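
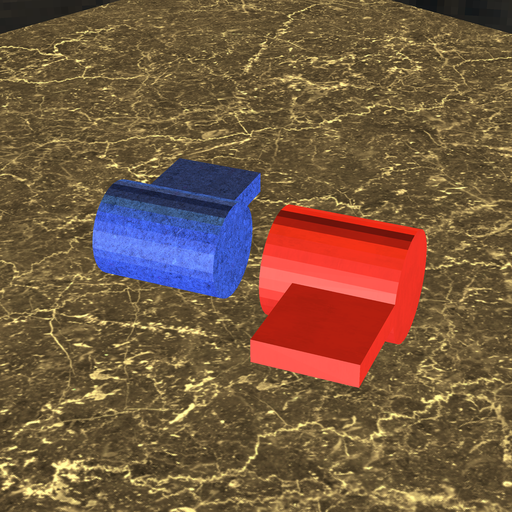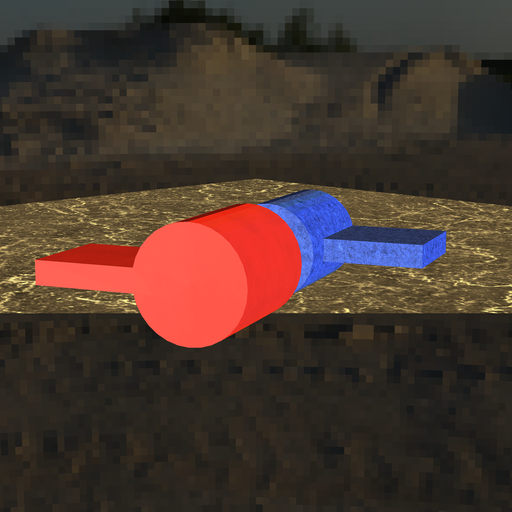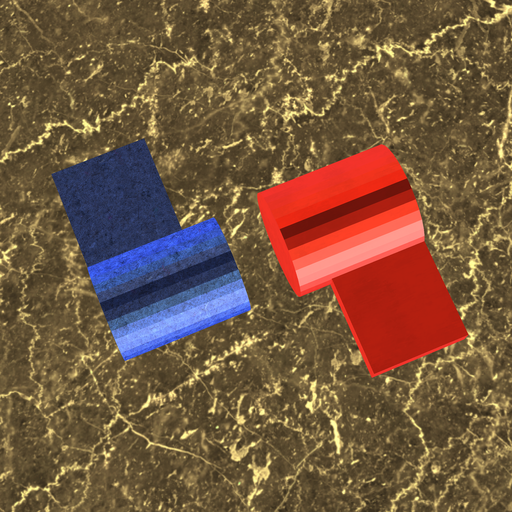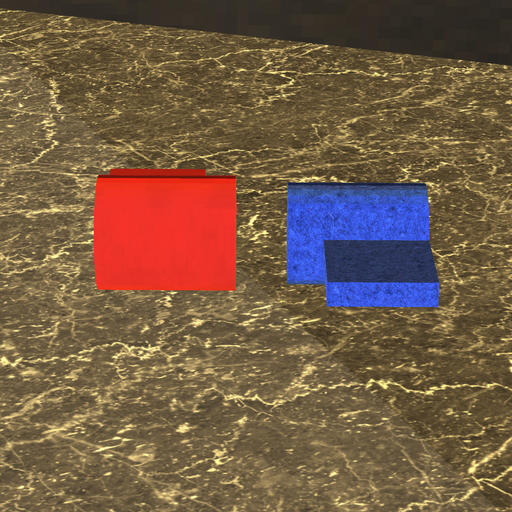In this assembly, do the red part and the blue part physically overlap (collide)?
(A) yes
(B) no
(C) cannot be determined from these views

(B) no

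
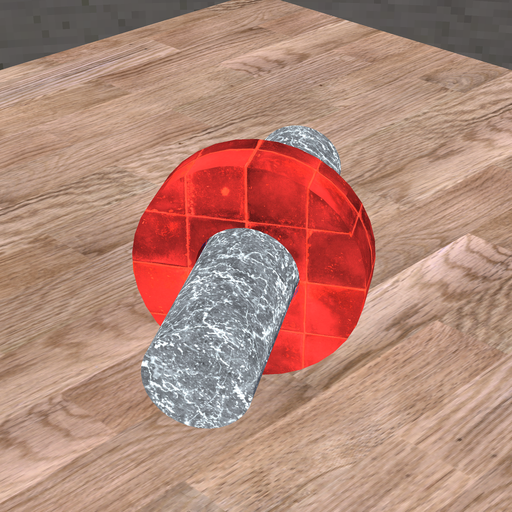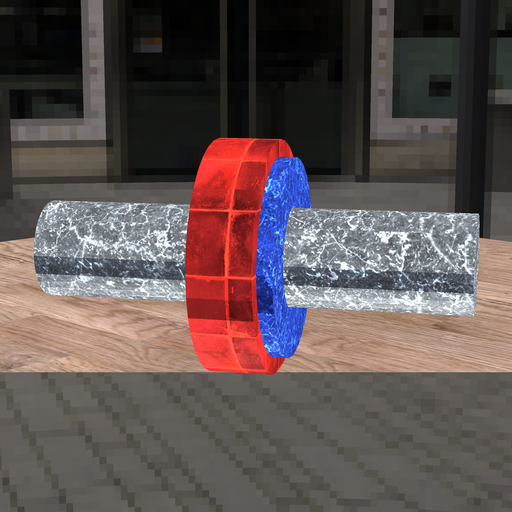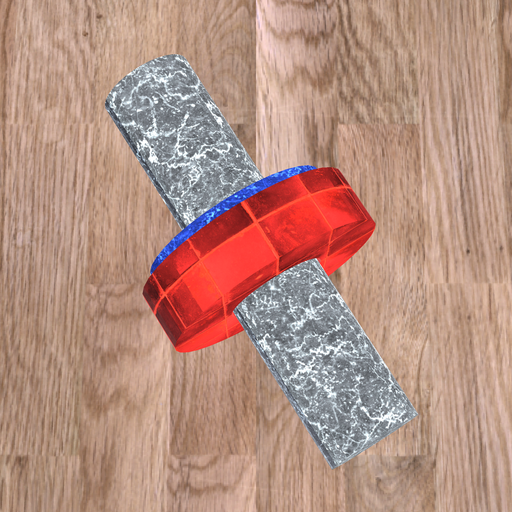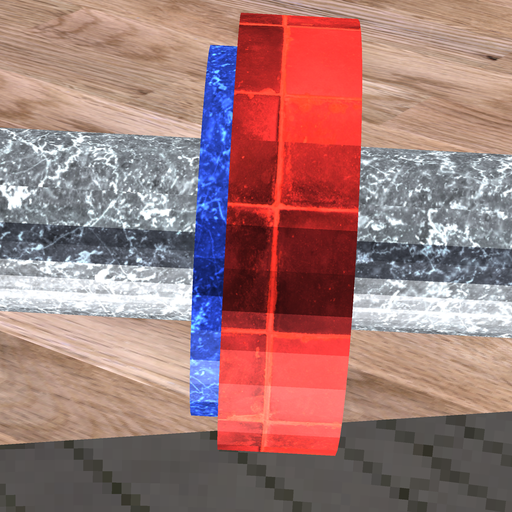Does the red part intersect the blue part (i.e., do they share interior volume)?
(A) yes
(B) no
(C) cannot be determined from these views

(A) yes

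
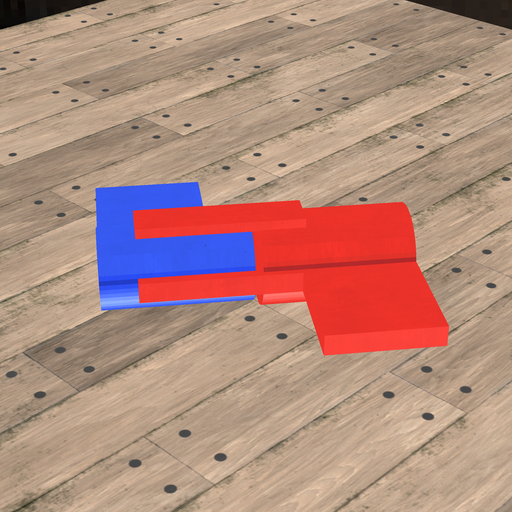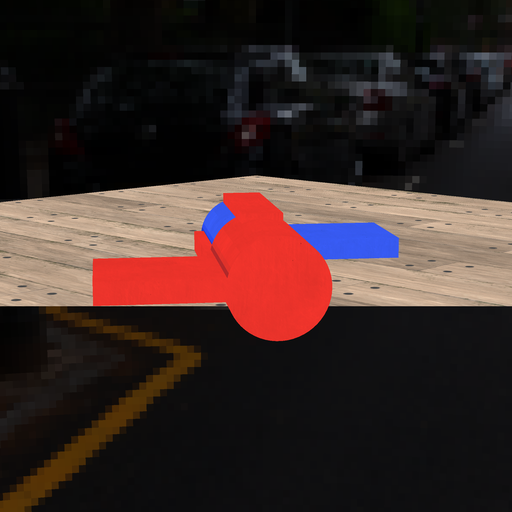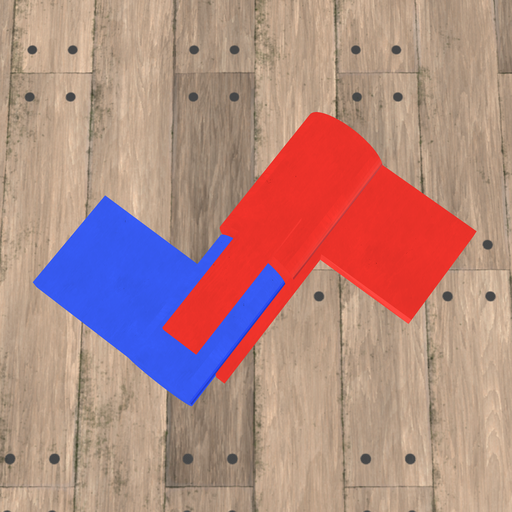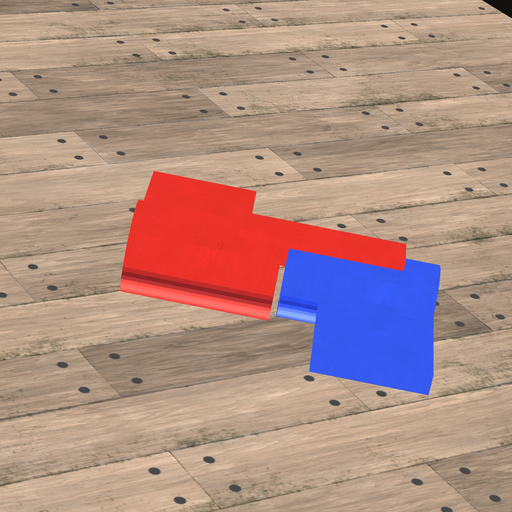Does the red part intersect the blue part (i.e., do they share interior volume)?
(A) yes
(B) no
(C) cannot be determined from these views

(B) no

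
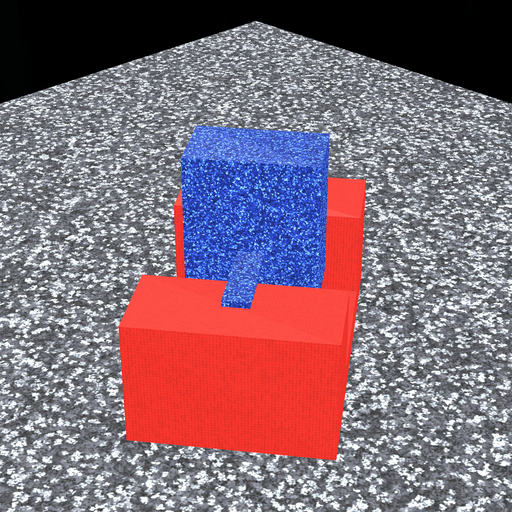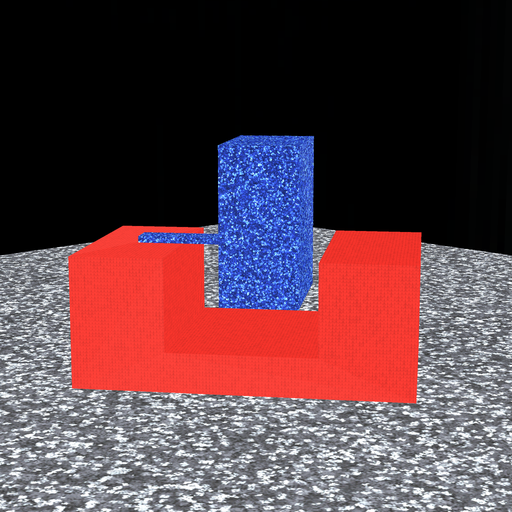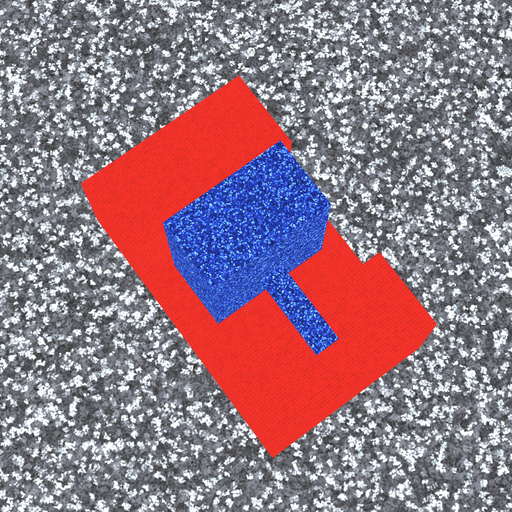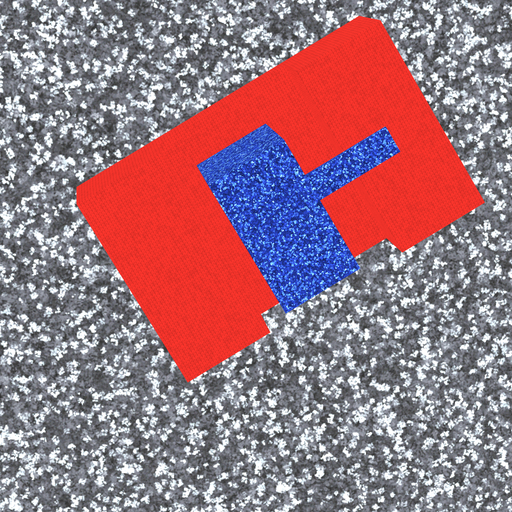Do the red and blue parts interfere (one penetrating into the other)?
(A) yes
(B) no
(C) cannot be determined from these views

(B) no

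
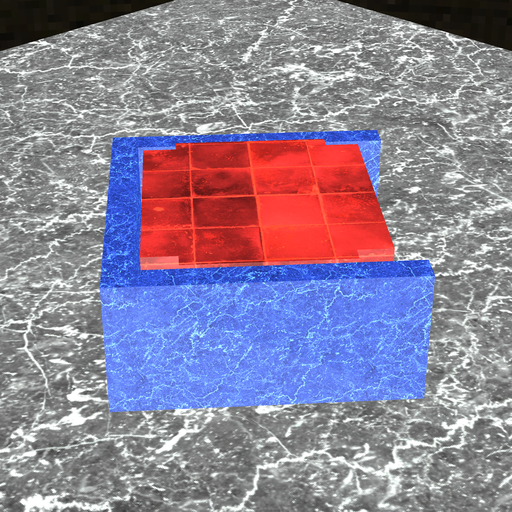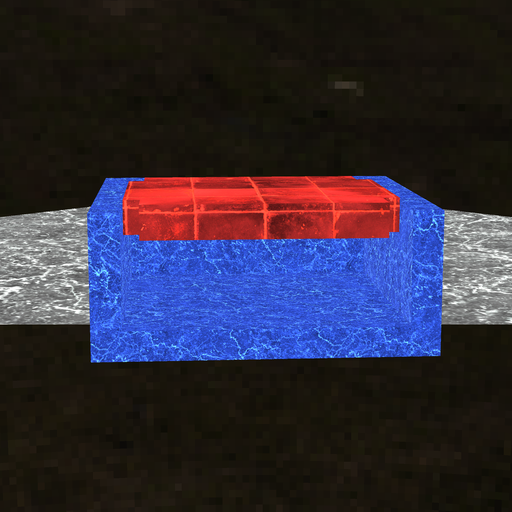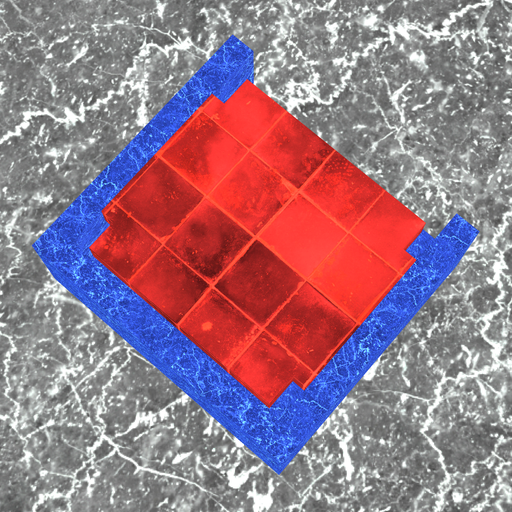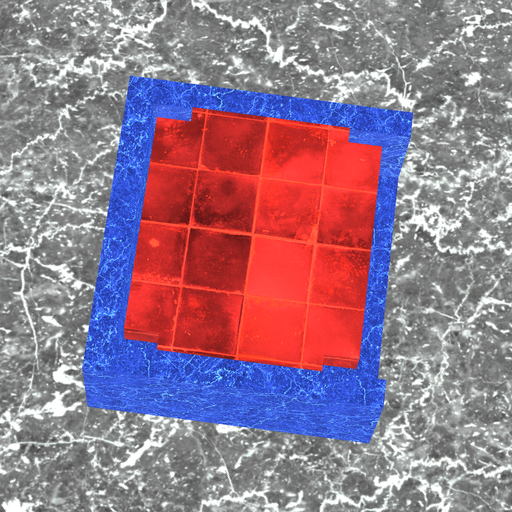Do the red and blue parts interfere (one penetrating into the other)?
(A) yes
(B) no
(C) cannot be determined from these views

(B) no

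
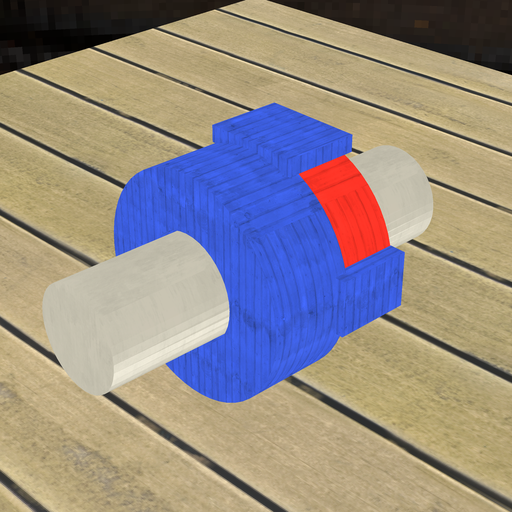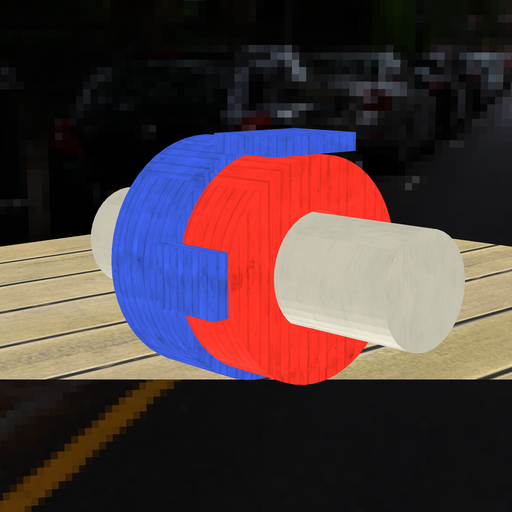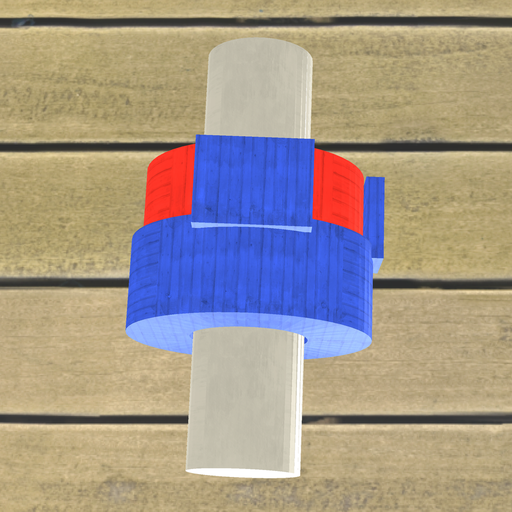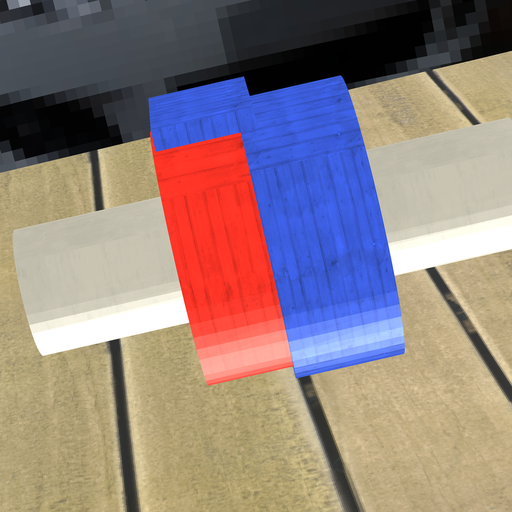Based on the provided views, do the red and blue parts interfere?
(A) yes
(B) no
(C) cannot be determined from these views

(A) yes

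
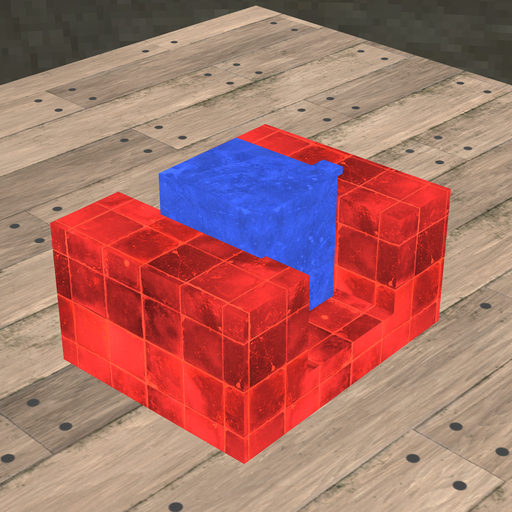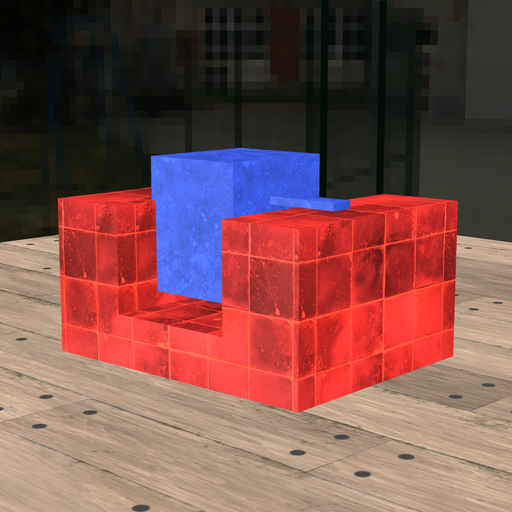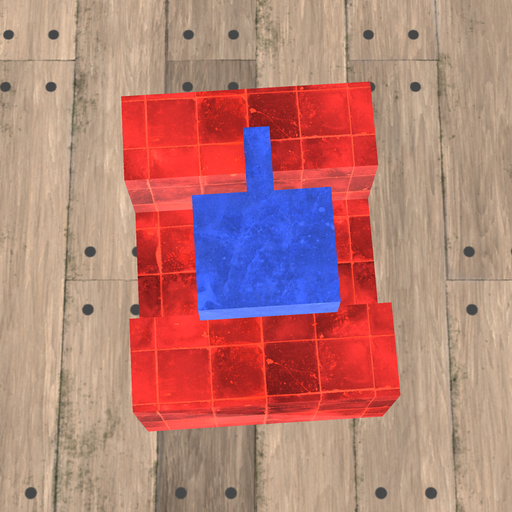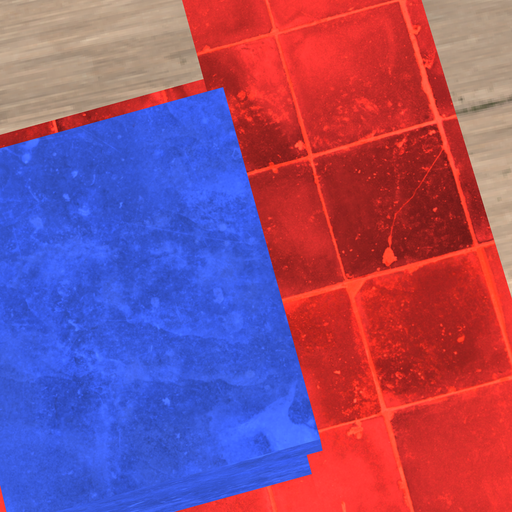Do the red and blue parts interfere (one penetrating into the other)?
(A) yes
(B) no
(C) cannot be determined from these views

(A) yes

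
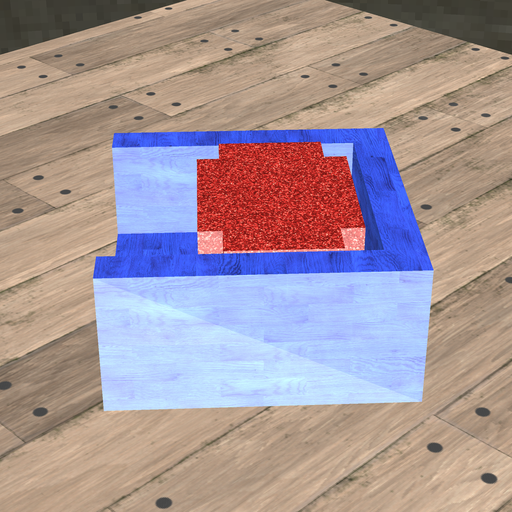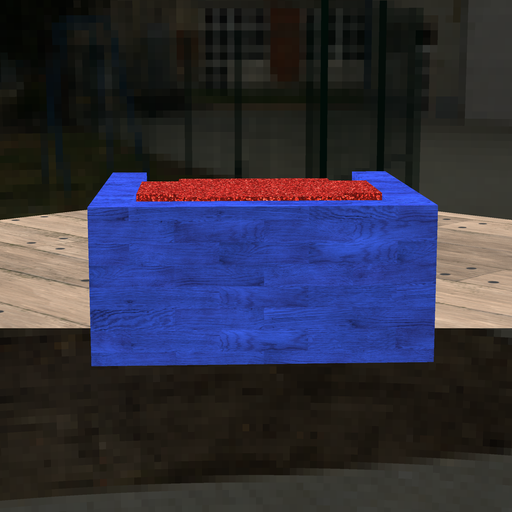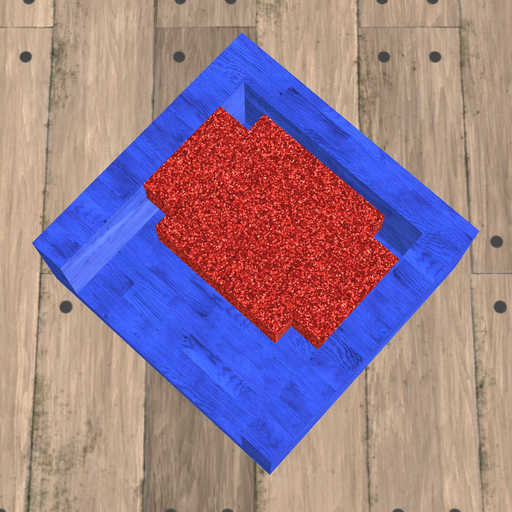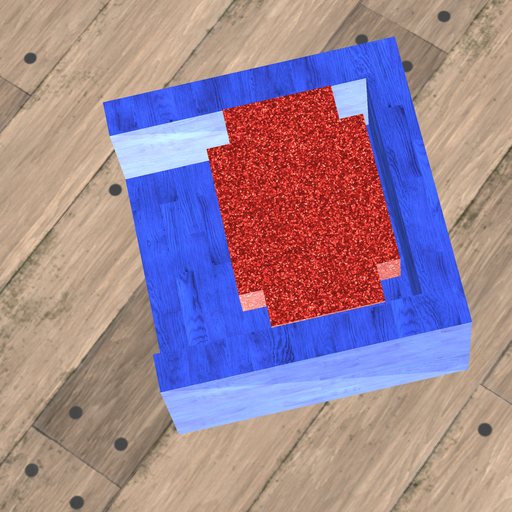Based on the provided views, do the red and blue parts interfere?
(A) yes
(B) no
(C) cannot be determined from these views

(B) no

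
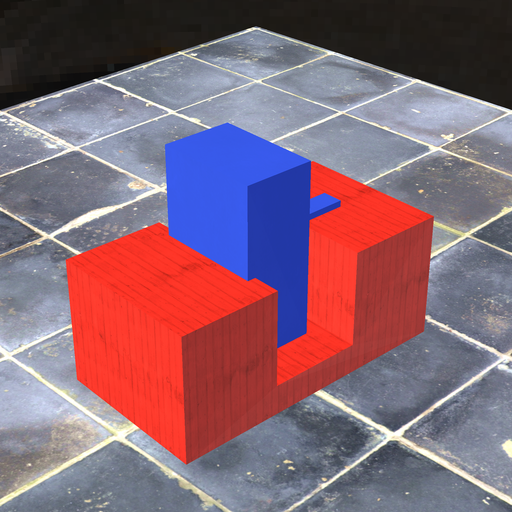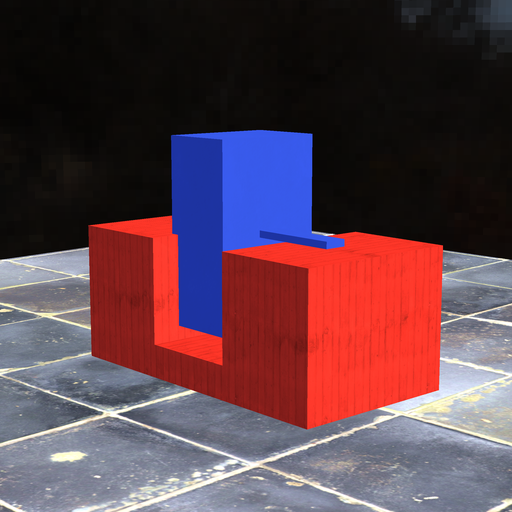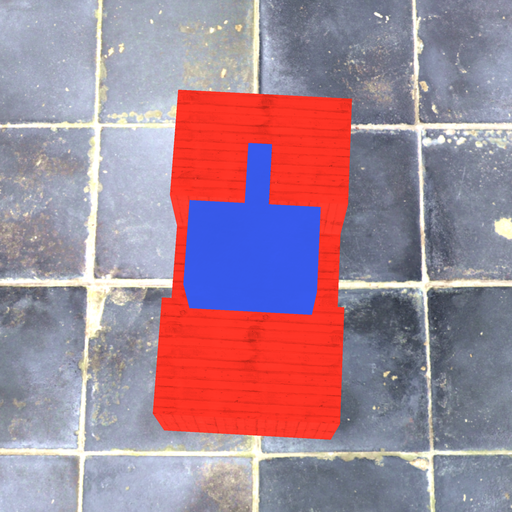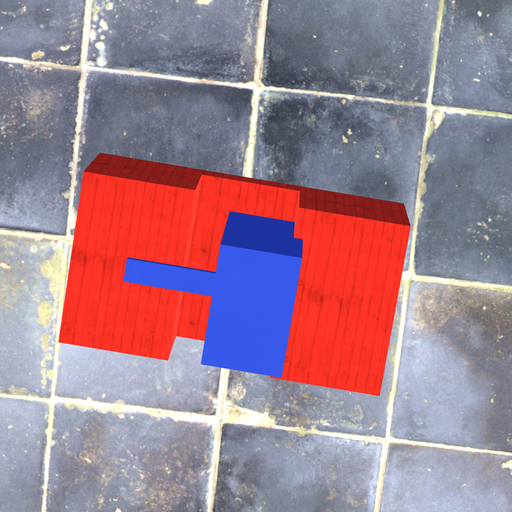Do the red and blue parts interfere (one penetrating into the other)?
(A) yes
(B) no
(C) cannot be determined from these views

(A) yes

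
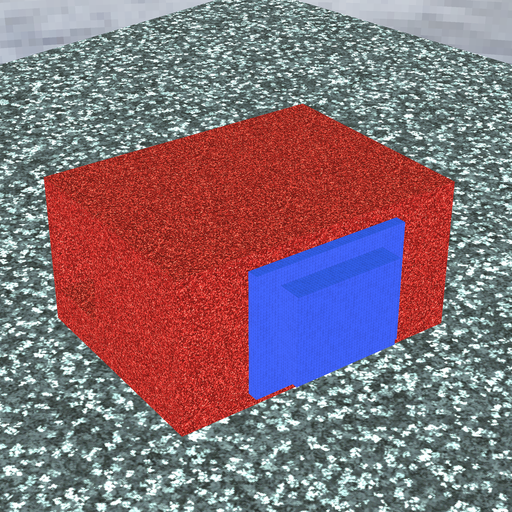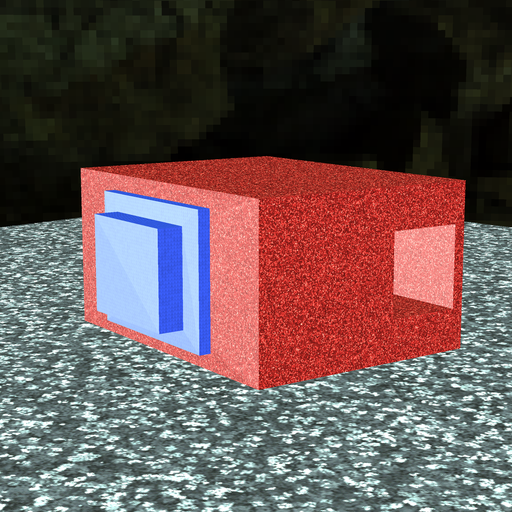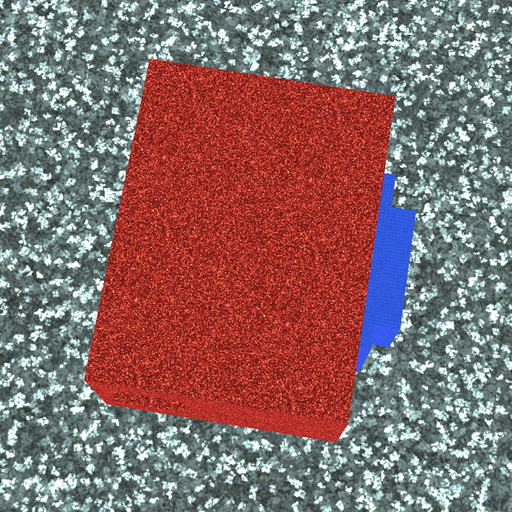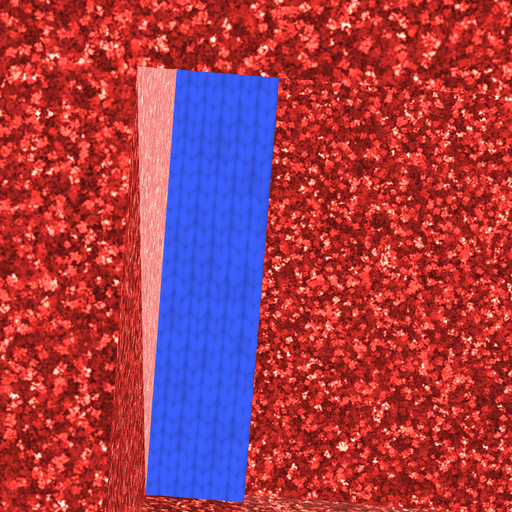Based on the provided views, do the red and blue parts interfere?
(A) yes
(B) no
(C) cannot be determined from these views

(A) yes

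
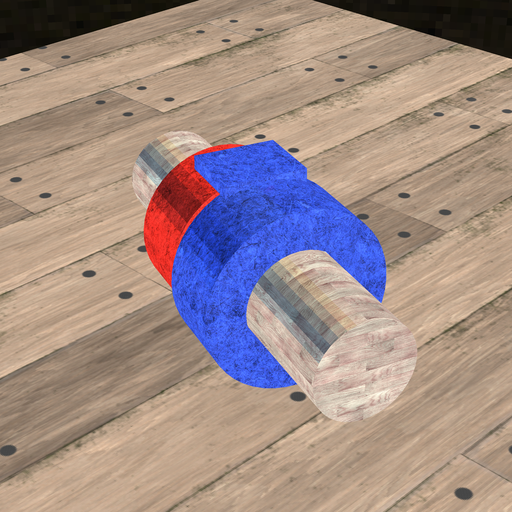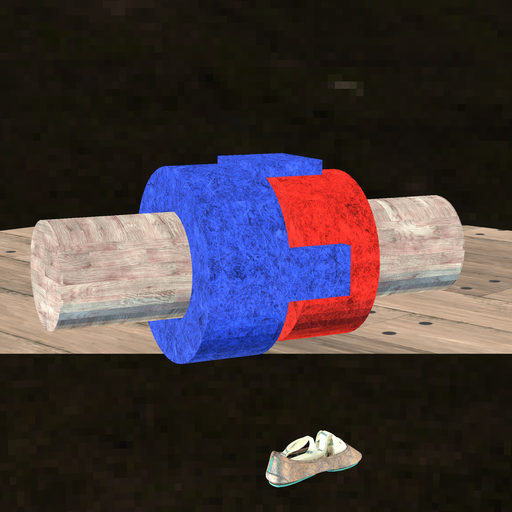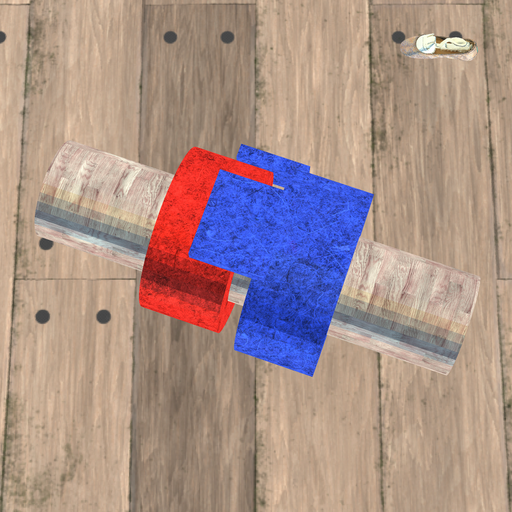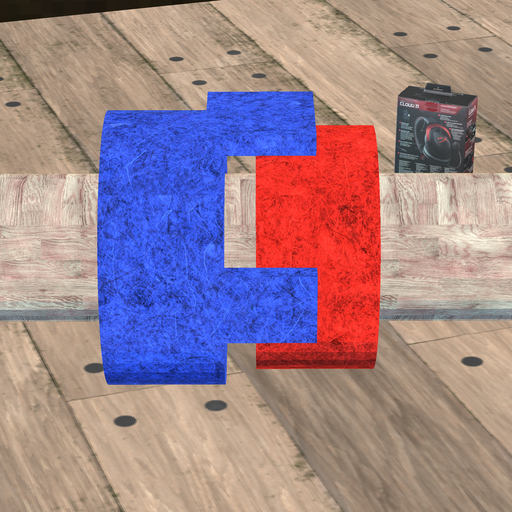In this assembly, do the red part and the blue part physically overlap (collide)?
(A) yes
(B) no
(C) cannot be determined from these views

(B) no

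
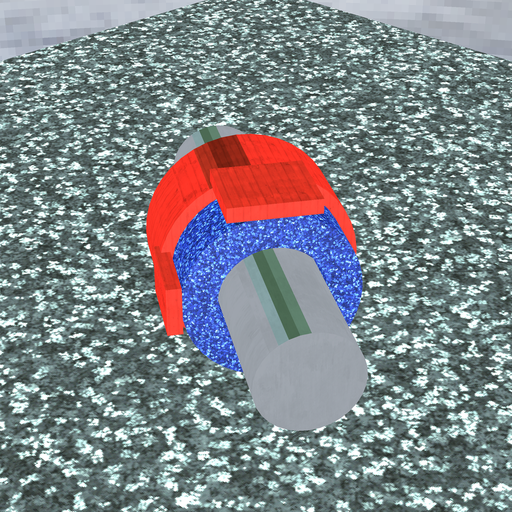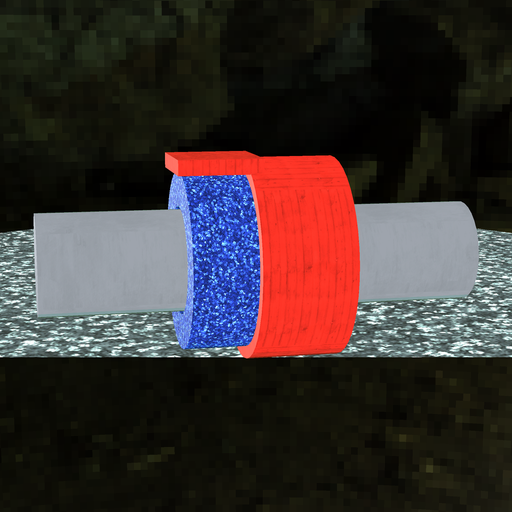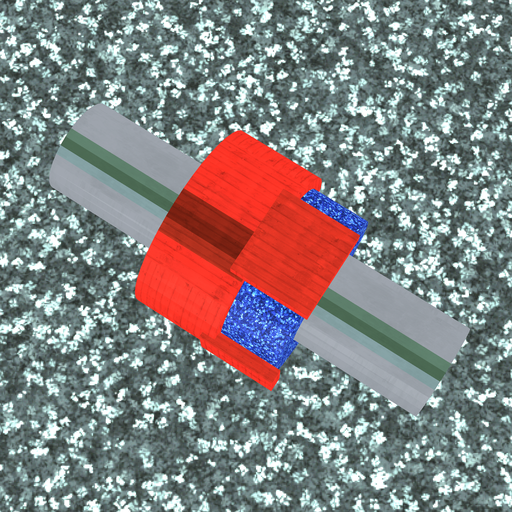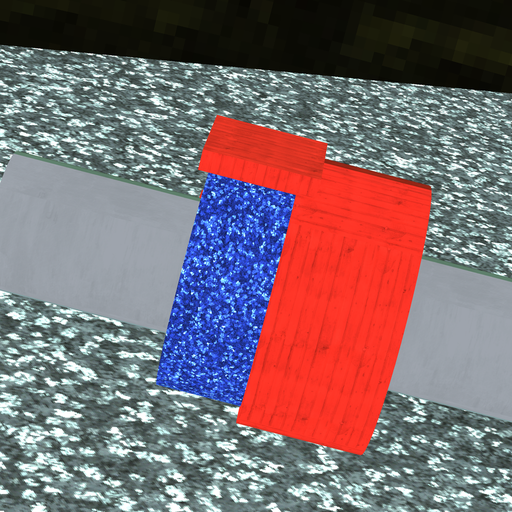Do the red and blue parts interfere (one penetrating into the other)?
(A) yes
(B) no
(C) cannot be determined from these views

(A) yes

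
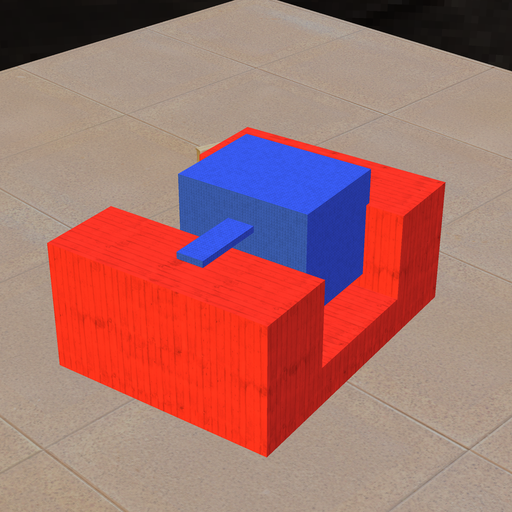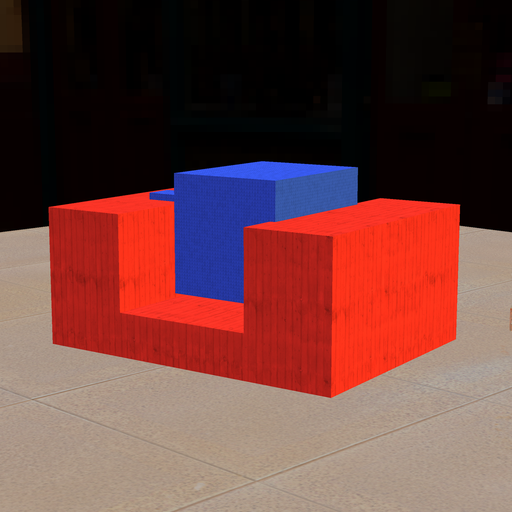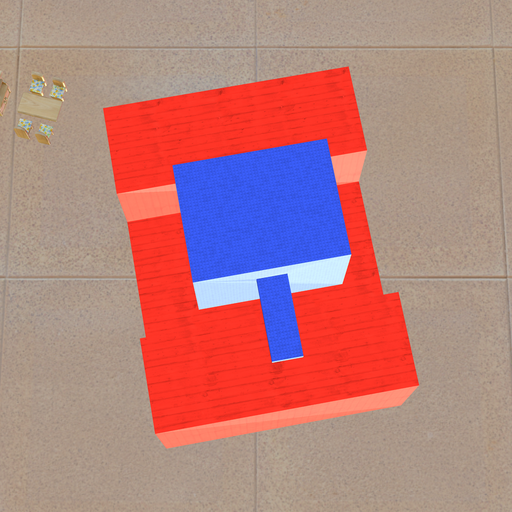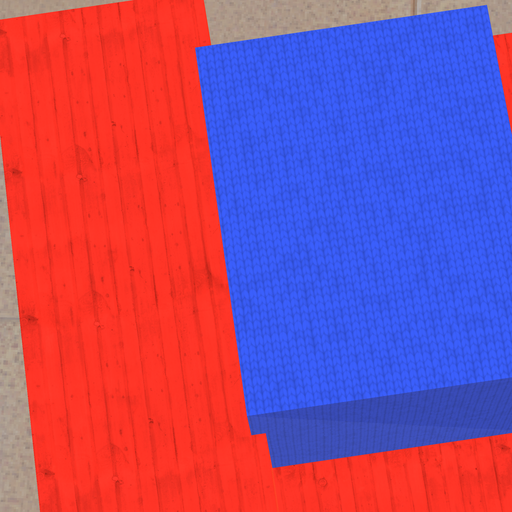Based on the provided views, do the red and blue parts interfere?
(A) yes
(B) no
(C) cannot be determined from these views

(A) yes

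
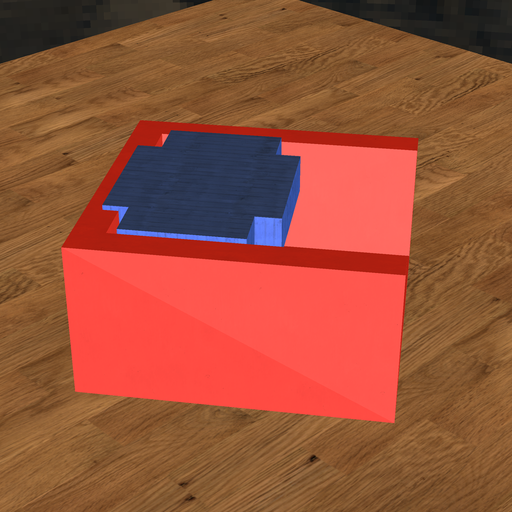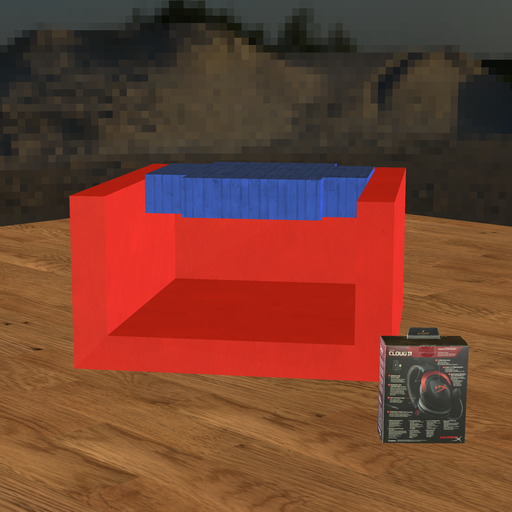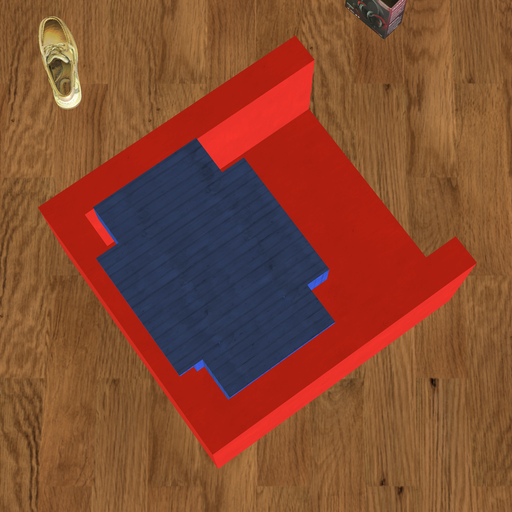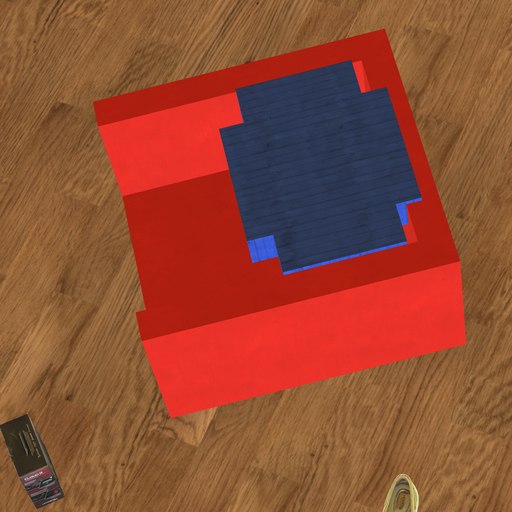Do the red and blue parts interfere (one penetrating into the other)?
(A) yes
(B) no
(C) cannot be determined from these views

(A) yes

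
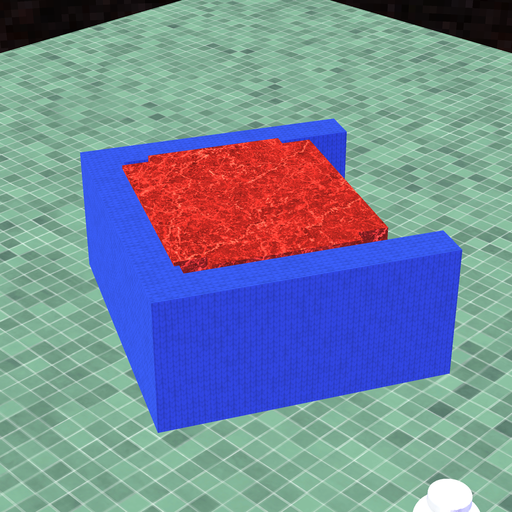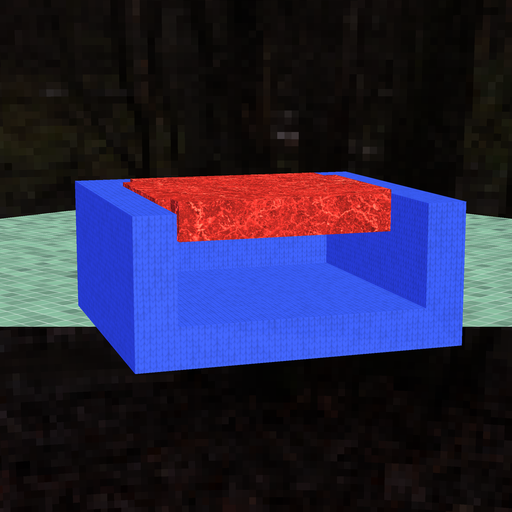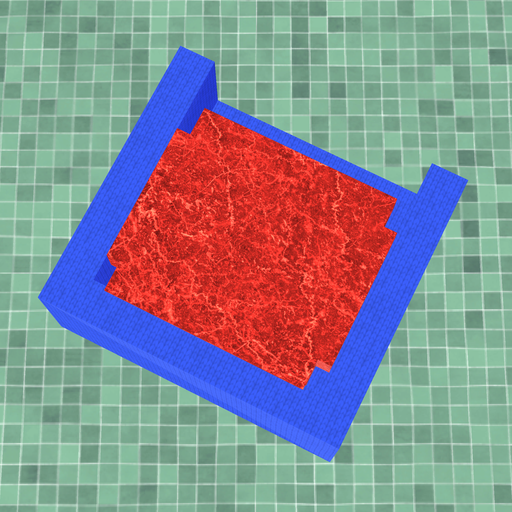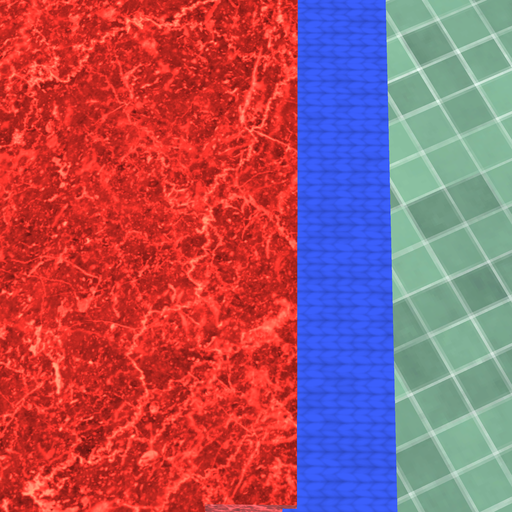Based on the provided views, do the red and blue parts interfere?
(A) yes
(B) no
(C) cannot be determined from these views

(A) yes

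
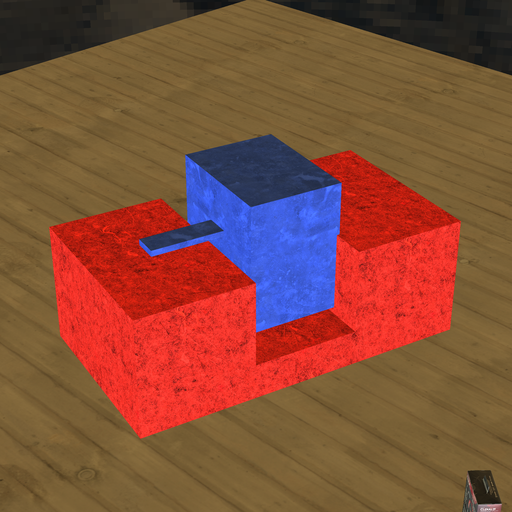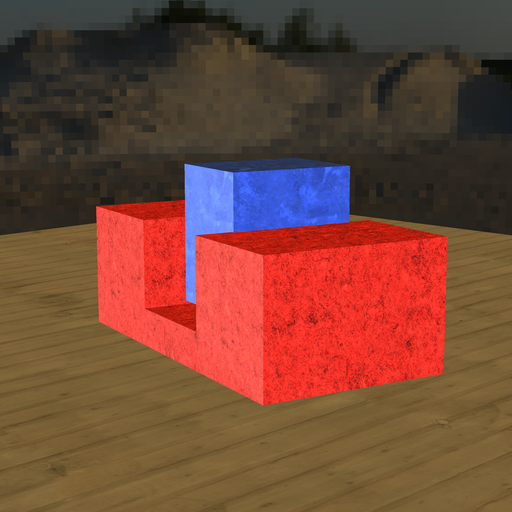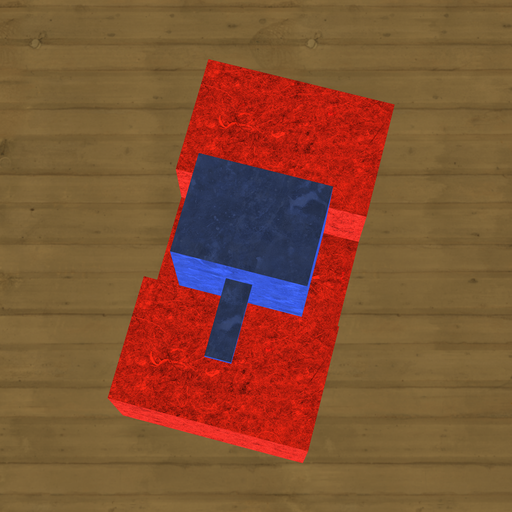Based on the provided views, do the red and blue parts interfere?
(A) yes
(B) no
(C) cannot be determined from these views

(C) cannot be determined from these views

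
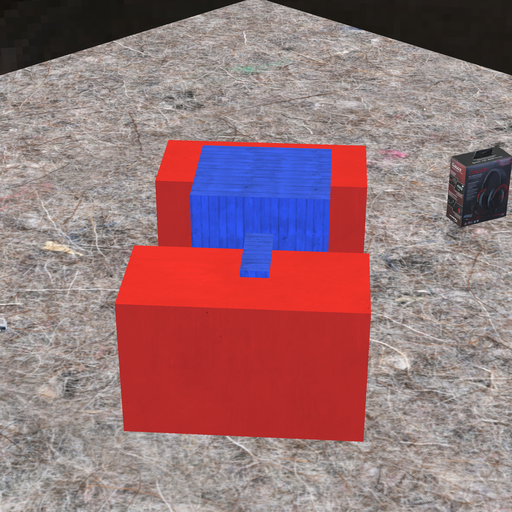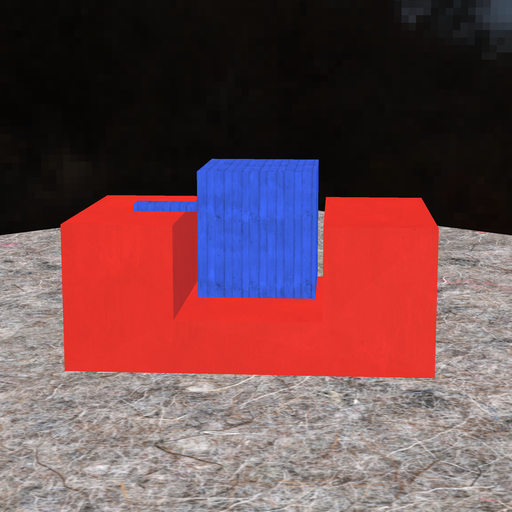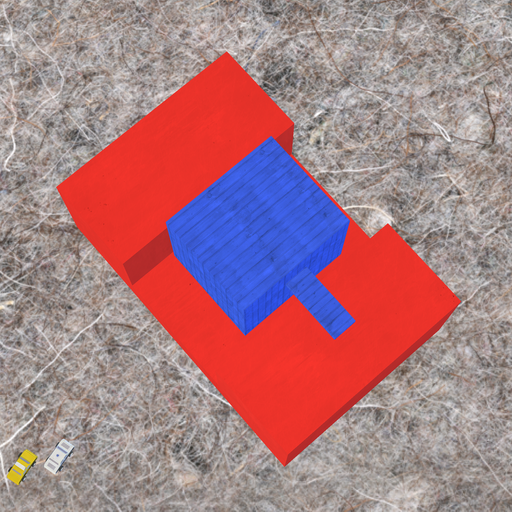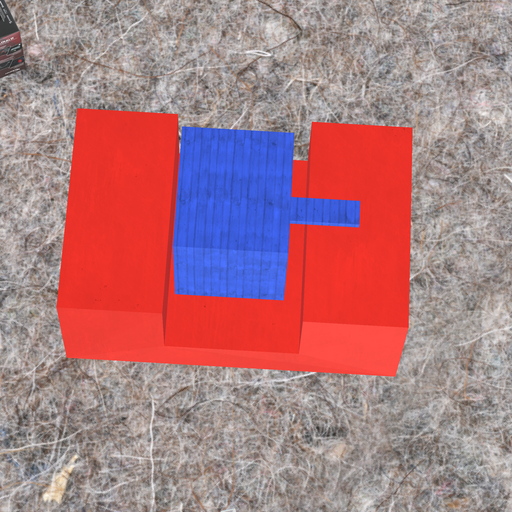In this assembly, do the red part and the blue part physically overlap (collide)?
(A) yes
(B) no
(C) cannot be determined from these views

(B) no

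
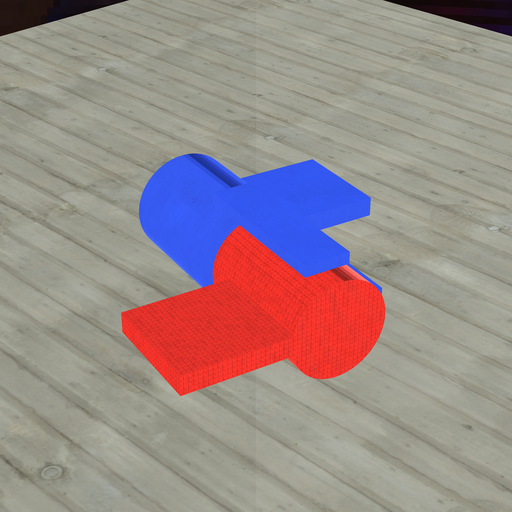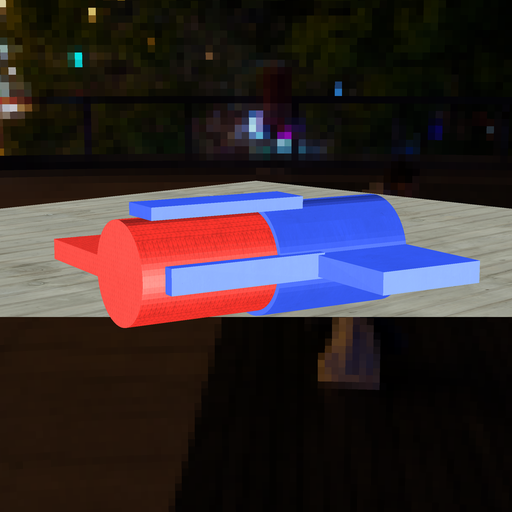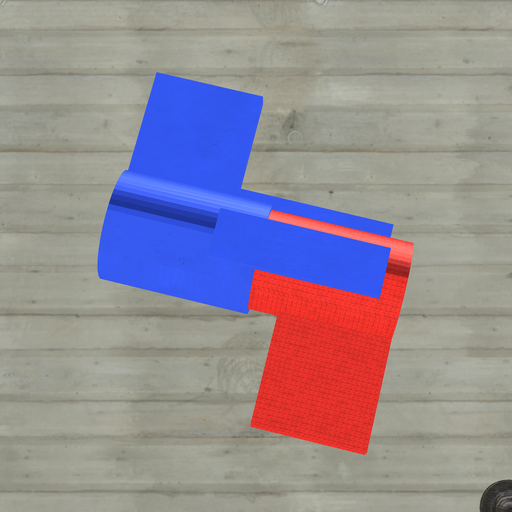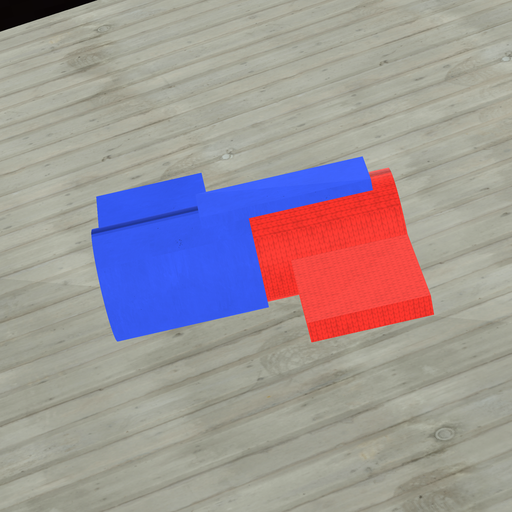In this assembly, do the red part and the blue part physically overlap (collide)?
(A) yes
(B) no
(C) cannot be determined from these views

(A) yes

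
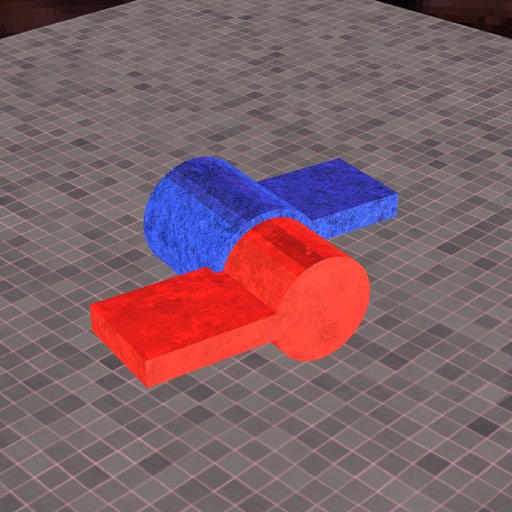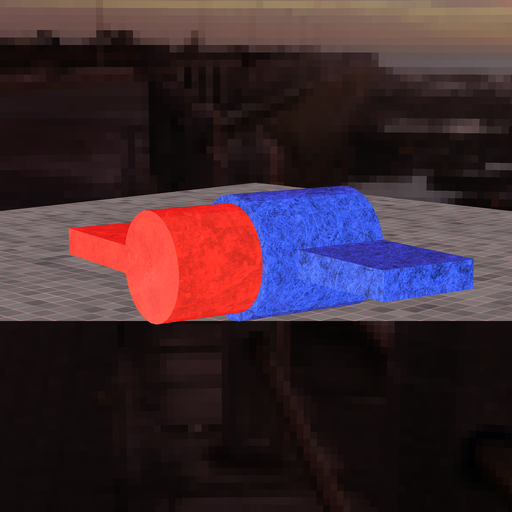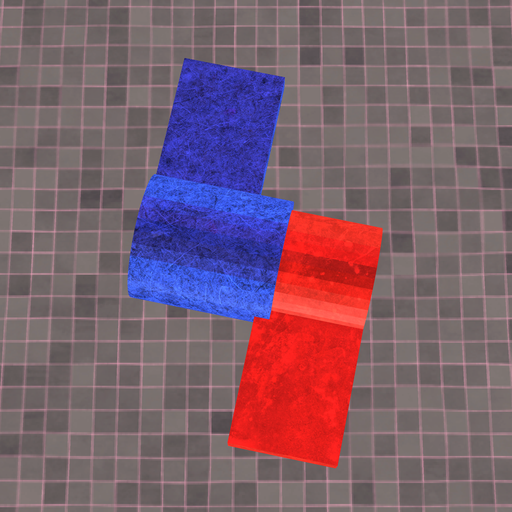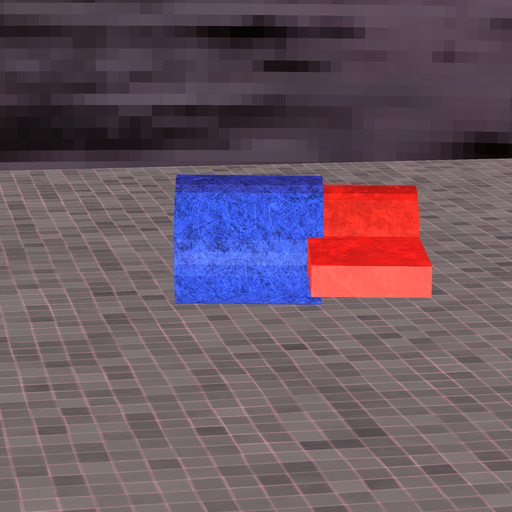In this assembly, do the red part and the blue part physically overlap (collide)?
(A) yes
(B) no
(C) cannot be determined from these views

(A) yes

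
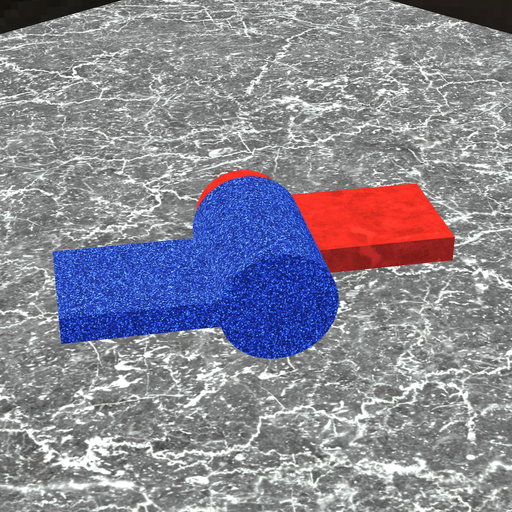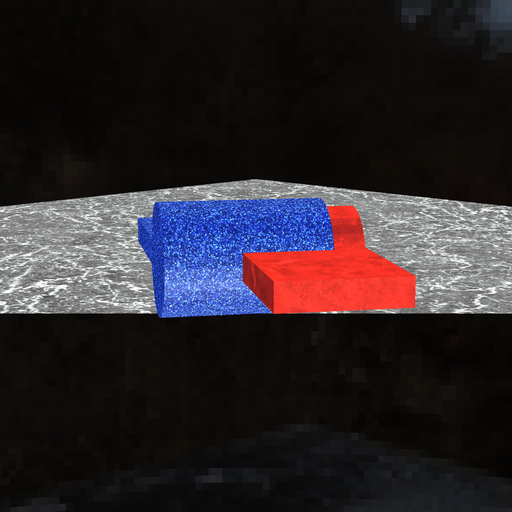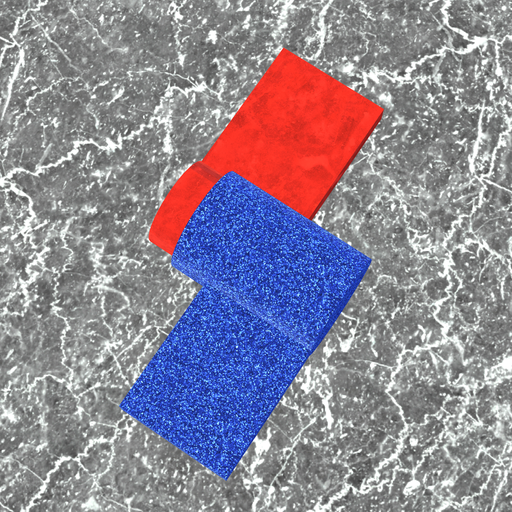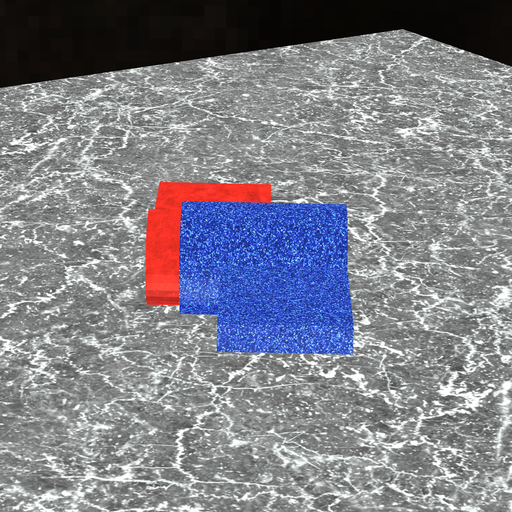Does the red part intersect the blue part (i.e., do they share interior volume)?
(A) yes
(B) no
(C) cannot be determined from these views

(A) yes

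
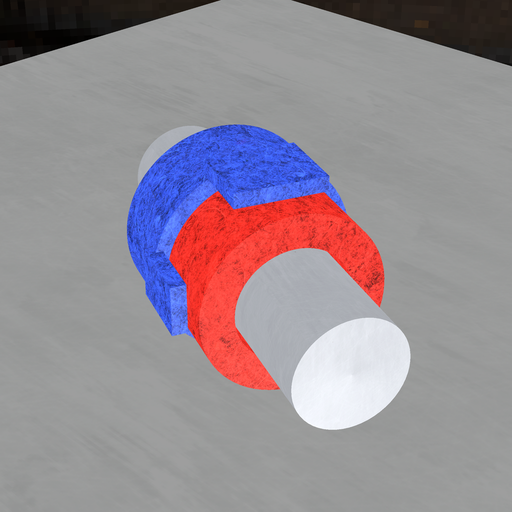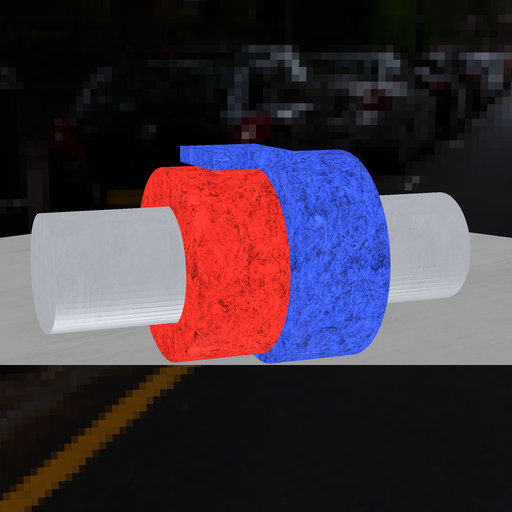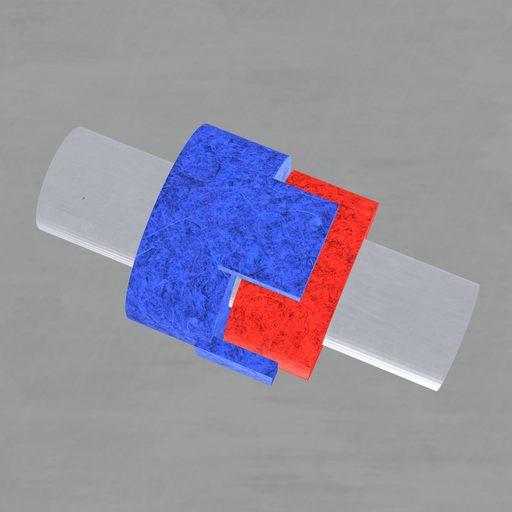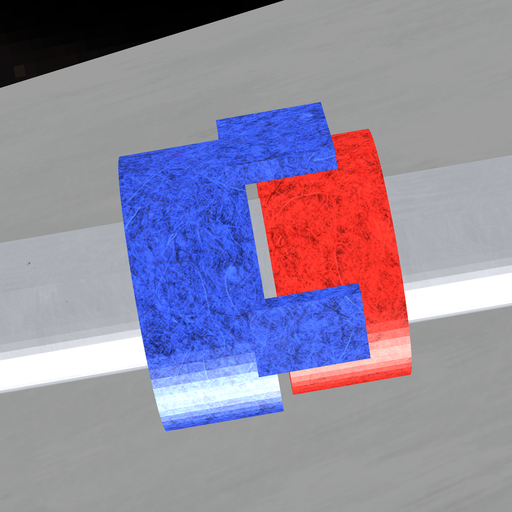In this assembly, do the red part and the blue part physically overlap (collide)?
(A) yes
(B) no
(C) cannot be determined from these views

(B) no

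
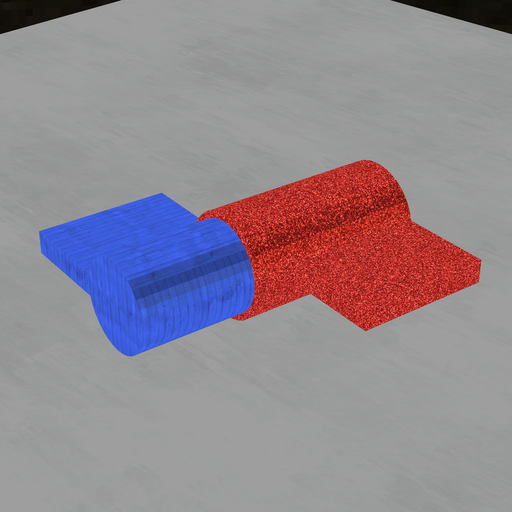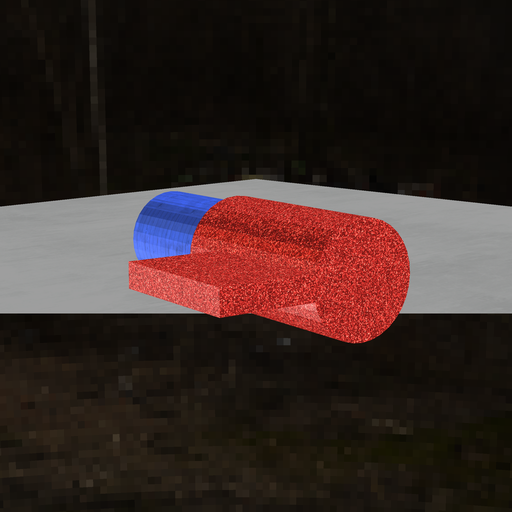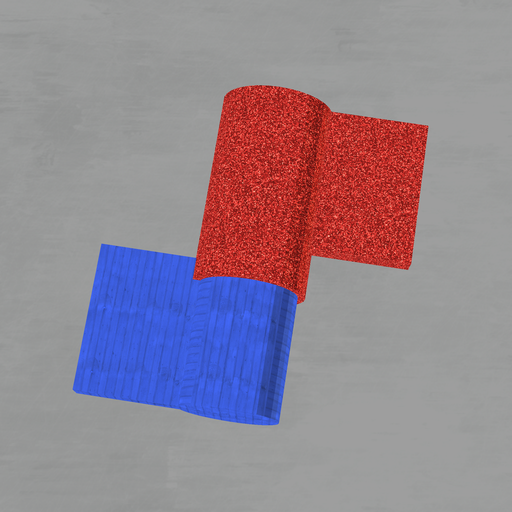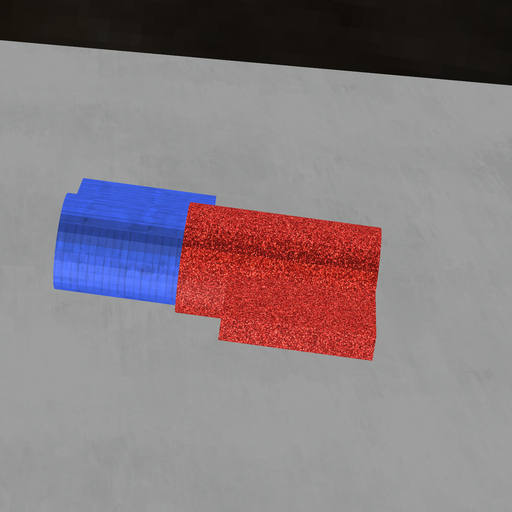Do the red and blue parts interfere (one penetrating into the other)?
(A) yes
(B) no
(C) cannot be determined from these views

(A) yes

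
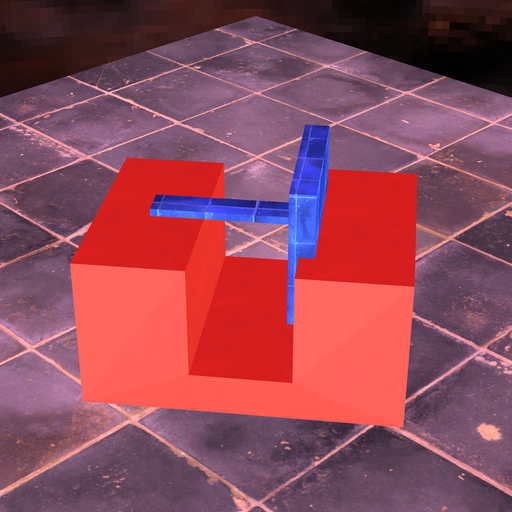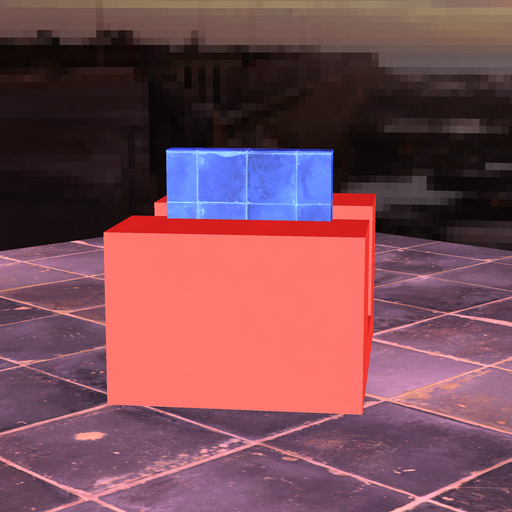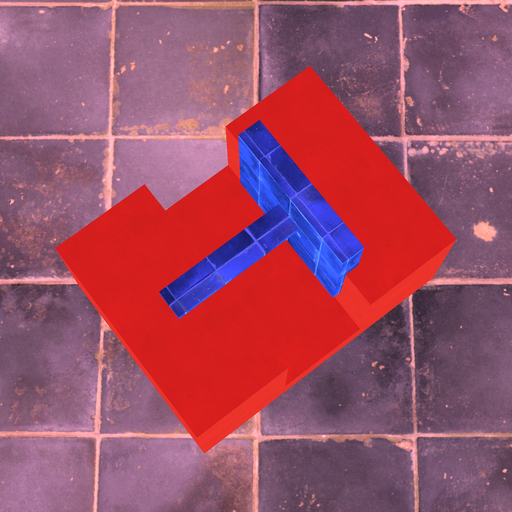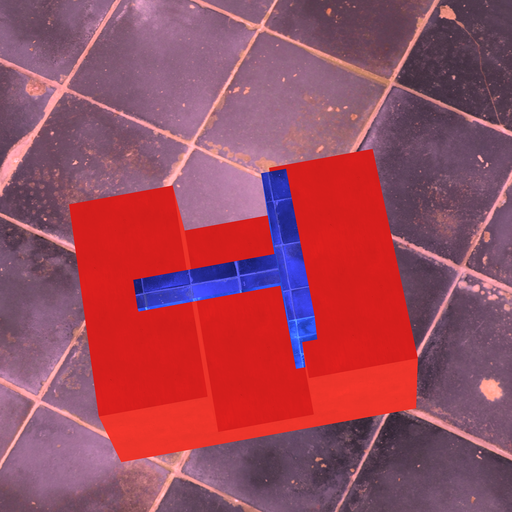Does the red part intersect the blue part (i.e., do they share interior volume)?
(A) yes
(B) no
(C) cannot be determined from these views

(A) yes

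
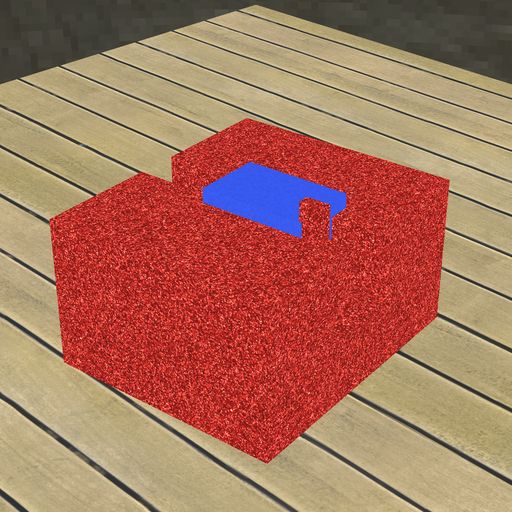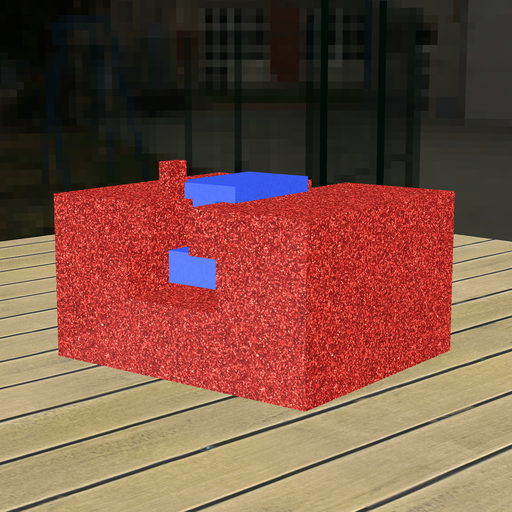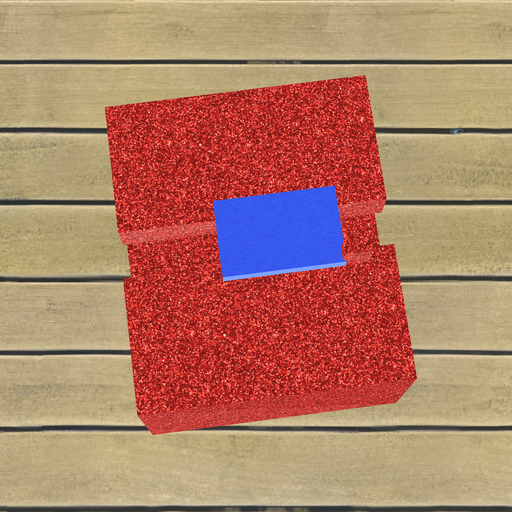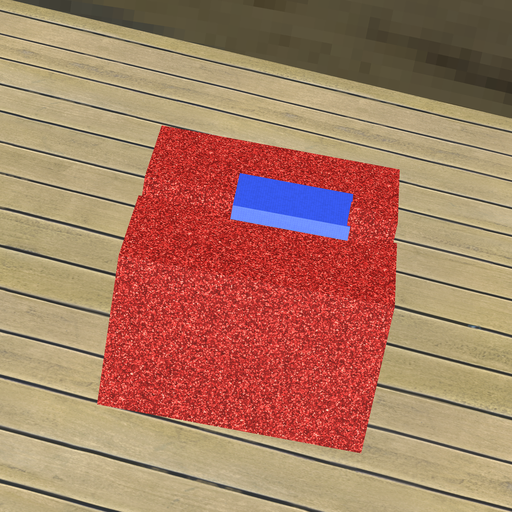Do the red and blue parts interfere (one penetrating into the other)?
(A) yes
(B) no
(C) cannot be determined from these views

(A) yes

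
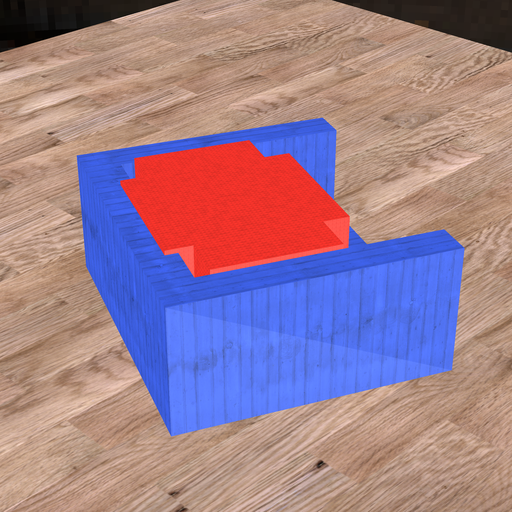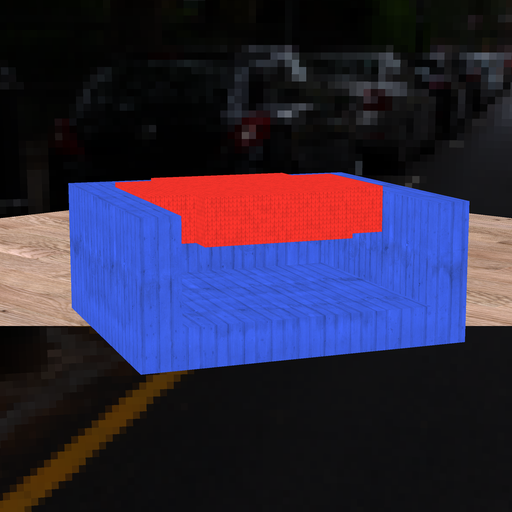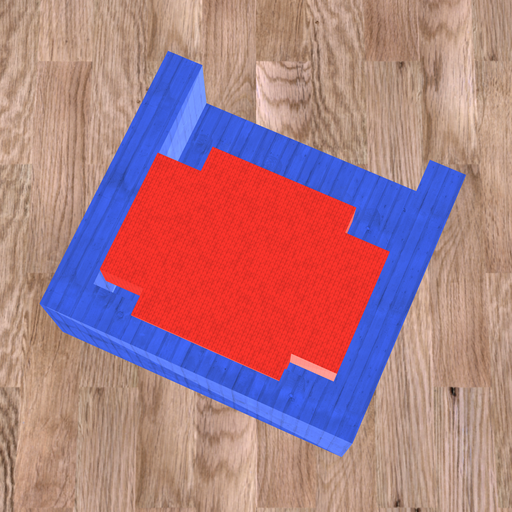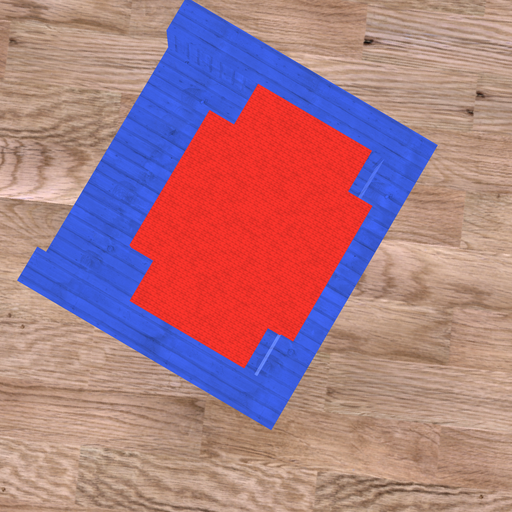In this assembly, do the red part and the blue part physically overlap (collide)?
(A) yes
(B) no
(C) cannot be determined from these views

(A) yes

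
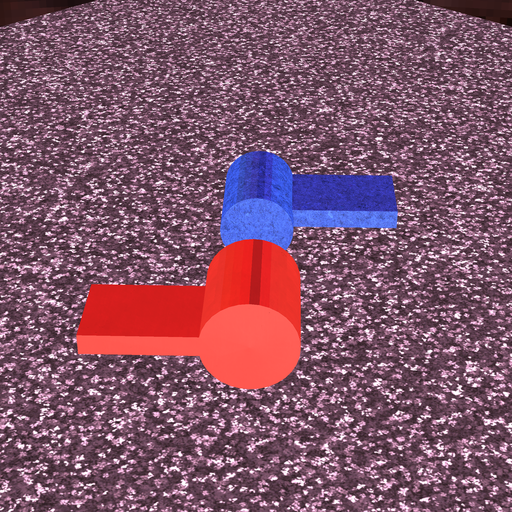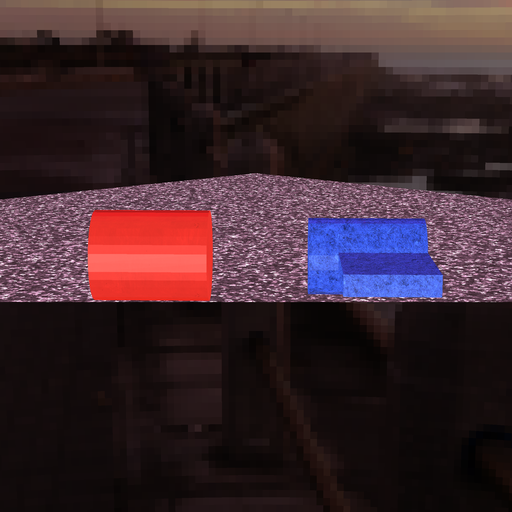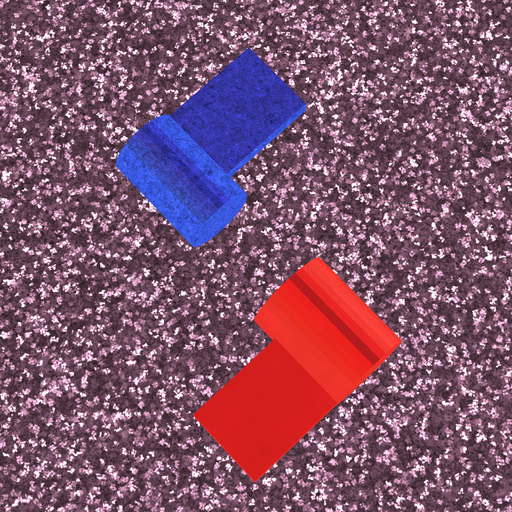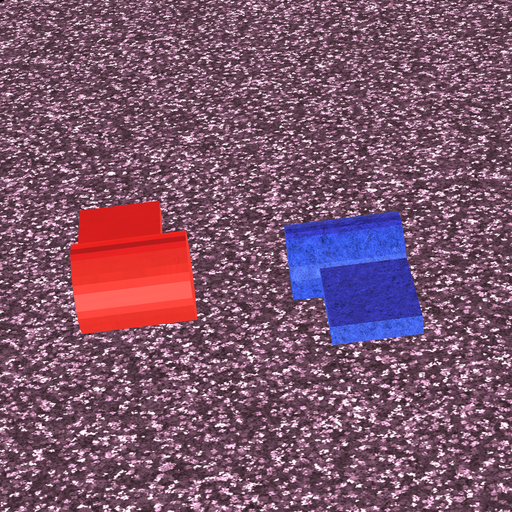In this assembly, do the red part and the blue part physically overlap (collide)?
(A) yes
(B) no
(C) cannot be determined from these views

(B) no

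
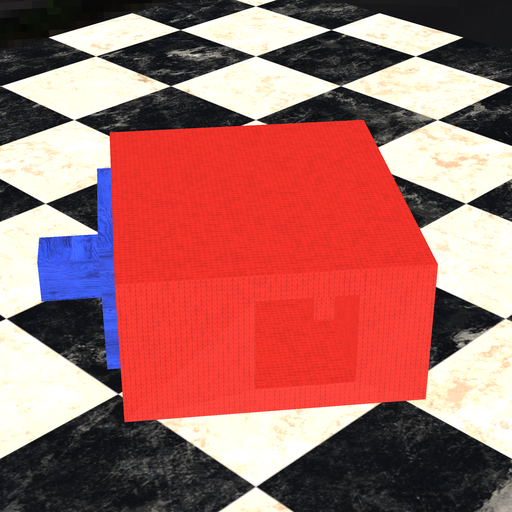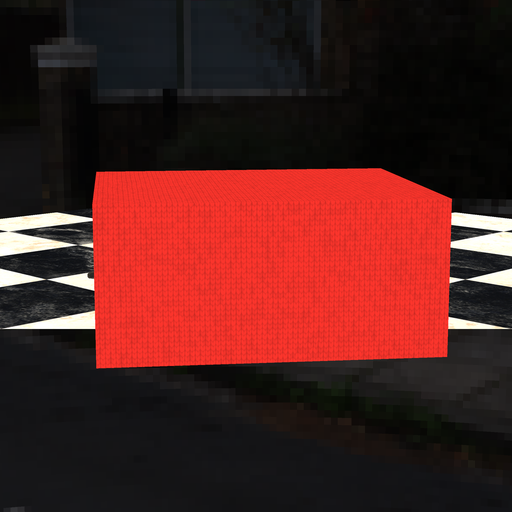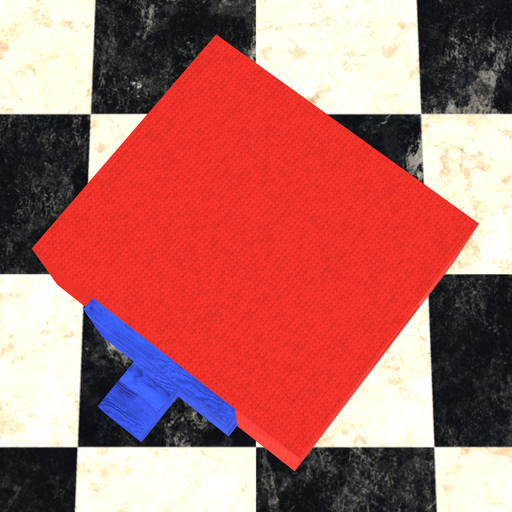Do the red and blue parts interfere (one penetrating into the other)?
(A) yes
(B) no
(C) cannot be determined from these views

(C) cannot be determined from these views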